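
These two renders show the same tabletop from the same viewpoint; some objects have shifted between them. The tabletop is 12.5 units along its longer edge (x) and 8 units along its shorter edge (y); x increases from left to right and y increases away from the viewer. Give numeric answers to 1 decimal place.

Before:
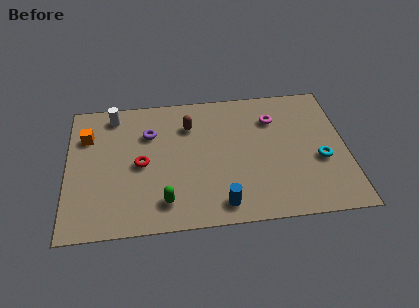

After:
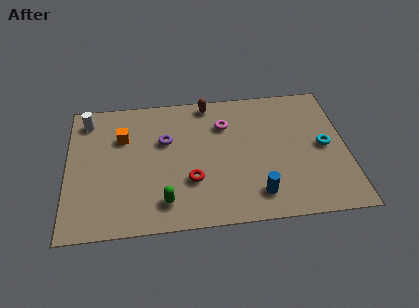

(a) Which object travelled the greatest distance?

the red torus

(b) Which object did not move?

the green capsule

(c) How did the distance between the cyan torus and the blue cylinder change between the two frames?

-1.0

The distance was about 5.0 in the first image and 4.0 in the second, so they moved 1.0 units closer together.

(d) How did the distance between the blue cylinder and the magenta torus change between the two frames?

-0.9

They were about 5.4 units apart before and 4.5 after — 0.9 units closer together.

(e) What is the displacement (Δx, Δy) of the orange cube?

(1.6, -0.2)

From the two frames, the orange cube sits at roughly (0.9, 5.7) before and (2.5, 5.5) after.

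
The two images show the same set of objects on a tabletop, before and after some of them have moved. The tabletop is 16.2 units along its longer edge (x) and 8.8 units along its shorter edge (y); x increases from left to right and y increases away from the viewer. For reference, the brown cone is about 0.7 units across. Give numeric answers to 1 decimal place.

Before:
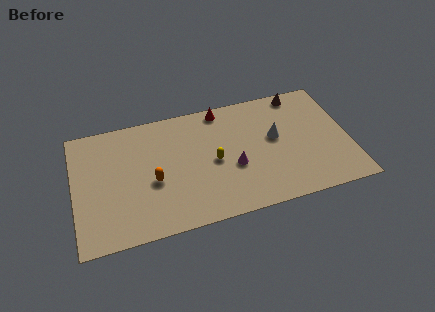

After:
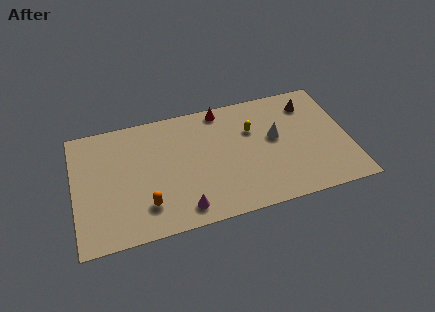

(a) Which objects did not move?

the red cone and the white cone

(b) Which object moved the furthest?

the magenta cone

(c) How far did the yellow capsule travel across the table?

2.9

From (8.2, 4.2) to (10.6, 5.9), the yellow capsule covered √(2.4² + 1.7²) ≈ 2.9 units.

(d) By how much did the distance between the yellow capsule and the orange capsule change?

+3.9

They were about 3.6 units apart before and 7.5 after — 3.9 units further apart.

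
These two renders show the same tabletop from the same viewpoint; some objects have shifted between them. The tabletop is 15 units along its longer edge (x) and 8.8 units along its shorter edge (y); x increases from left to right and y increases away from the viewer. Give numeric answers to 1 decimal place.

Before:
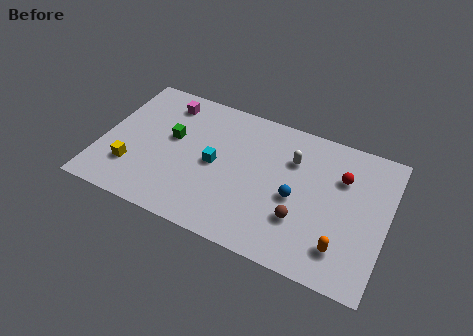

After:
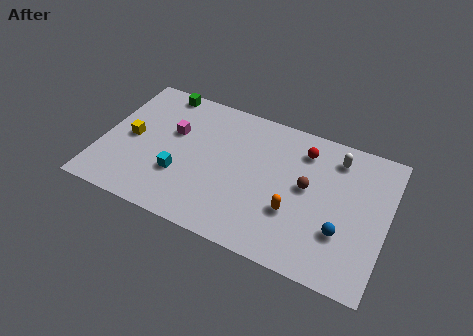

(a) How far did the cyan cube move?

2.2

The cyan cube moved from about (6.0, 4.3) to (4.3, 2.9), a distance of √(1.7² + 1.4²) ≈ 2.2.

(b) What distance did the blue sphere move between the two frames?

2.7

The blue sphere moved from about (10.3, 3.9) to (12.8, 2.8), a distance of √(2.5² + 1.1²) ≈ 2.7.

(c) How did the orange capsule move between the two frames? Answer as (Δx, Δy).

(-2.6, 1.1)

The orange capsule was at about (12.9, 1.9) and moved to about (10.3, 3.0).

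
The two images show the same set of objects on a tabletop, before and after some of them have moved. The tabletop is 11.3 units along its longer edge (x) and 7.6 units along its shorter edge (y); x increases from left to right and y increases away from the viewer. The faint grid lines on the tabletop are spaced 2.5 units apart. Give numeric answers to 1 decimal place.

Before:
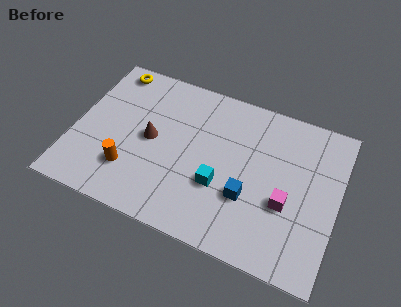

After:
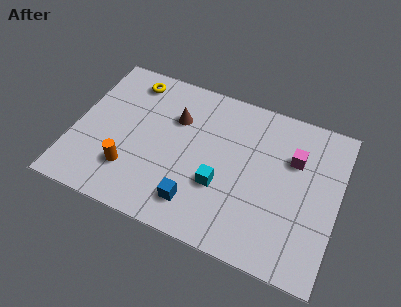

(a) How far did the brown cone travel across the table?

1.7

The brown cone was near (3.3, 3.8) before and (4.2, 5.2) after, so it travelled √(0.9² + 1.4²) ≈ 1.7 units.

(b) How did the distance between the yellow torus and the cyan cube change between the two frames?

-0.9

Before: roughly 6.6 units apart; after: 5.7. That's 0.9 units closer together.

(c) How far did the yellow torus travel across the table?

0.9

The yellow torus moved from about (1.2, 6.7) to (2.1, 6.4), a distance of √(0.9² + 0.3²) ≈ 0.9.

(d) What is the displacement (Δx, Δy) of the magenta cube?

(0.1, 2.2)

The magenta cube was at about (9.2, 2.9) and moved to about (9.3, 5.1).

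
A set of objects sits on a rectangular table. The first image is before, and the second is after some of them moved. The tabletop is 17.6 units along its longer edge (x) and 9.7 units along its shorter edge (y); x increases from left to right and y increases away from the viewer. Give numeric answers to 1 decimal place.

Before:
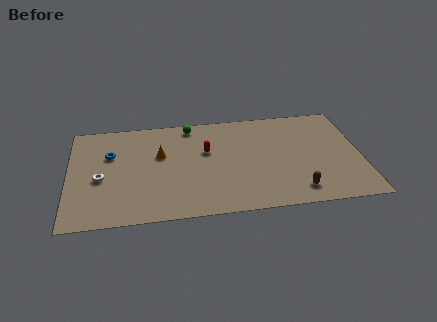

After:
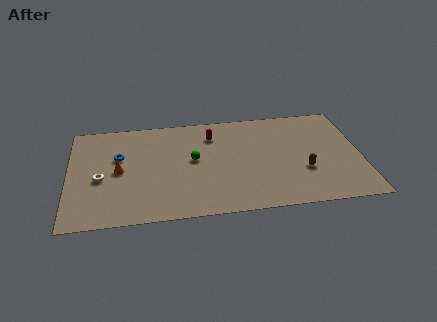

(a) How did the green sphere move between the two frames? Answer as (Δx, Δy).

(0.1, -3.3)

The green sphere started near (7.4, 8.6) and ended near (7.5, 5.3).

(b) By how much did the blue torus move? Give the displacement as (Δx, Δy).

(0.5, -0.3)

From the two frames, the blue torus sits at roughly (2.5, 6.4) before and (3.0, 6.1) after.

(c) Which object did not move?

the white torus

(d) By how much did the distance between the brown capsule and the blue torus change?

-0.7

They were about 12.1 units apart before and 11.4 after — 0.7 units closer together.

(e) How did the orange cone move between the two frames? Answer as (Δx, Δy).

(-2.5, -1.2)

From the two frames, the orange cone sits at roughly (5.5, 6.0) before and (3.0, 4.8) after.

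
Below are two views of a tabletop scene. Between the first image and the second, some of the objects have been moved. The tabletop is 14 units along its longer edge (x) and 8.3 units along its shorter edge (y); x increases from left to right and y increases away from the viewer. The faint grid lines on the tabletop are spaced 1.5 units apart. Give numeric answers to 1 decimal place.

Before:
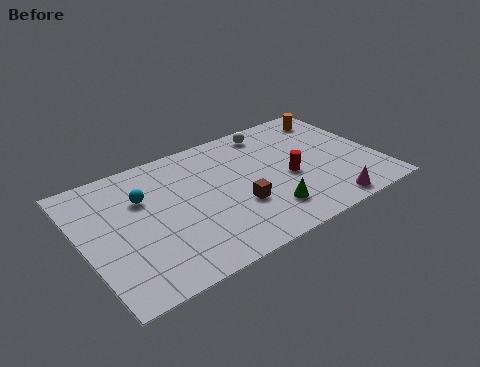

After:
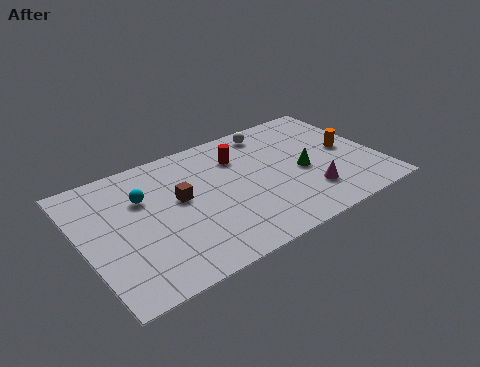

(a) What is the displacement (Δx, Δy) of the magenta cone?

(-0.6, 1.2)

The magenta cone started near (11.0, 0.9) and ended near (10.4, 2.1).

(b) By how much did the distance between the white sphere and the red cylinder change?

-1.5

Before: roughly 3.6 units apart; after: 2.1. That's 1.5 units closer together.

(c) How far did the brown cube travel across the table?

3.1

From (7.1, 2.9) to (4.6, 4.7), the brown cube covered √(2.5² + 1.8²) ≈ 3.1 units.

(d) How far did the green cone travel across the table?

2.8

From (8.3, 1.9) to (10.4, 3.7), the green cone covered √(2.1² + 1.8²) ≈ 2.8 units.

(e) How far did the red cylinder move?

3.2

The red cylinder was near (9.7, 3.6) before and (7.7, 6.1) after, so it travelled √(2.0² + 2.5²) ≈ 3.2 units.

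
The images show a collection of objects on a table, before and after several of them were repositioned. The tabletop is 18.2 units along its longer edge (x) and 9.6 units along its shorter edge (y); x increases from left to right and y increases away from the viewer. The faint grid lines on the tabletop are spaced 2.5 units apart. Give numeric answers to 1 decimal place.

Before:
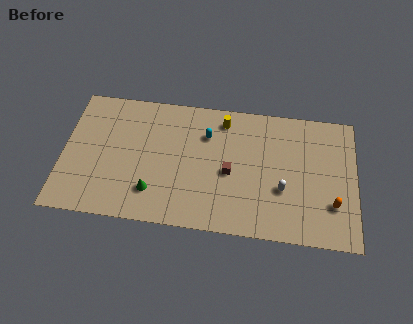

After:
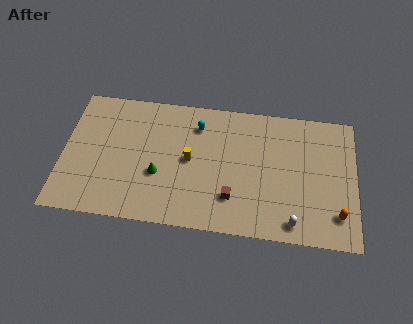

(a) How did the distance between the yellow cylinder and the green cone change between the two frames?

-4.9

The distance was about 7.2 in the first image and 2.3 in the second, so they moved 4.9 units closer together.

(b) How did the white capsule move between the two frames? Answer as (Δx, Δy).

(0.7, -2.3)

The white capsule was at about (13.7, 3.5) and moved to about (14.4, 1.2).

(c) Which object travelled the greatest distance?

the yellow cylinder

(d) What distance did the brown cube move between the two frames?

1.8

The brown cube moved from about (10.4, 4.3) to (10.6, 2.5), a distance of √(0.2² + 1.8²) ≈ 1.8.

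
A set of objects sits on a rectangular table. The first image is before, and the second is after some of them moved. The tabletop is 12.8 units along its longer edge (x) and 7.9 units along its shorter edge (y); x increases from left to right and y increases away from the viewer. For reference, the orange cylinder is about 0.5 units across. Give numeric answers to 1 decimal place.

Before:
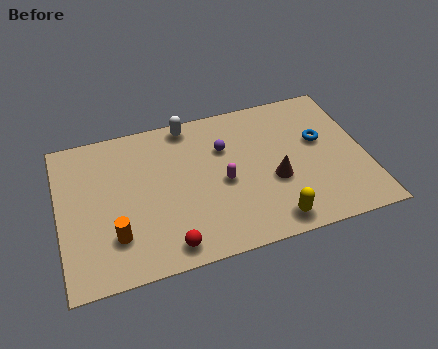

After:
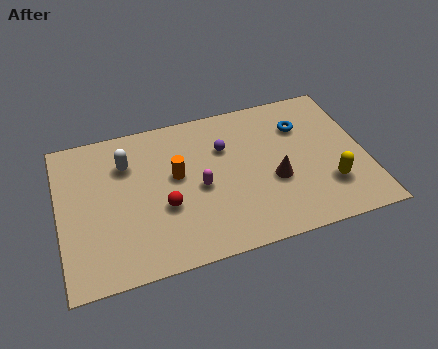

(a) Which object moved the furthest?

the orange cylinder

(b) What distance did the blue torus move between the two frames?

1.2

The blue torus was near (11.0, 4.7) before and (10.3, 5.7) after, so it travelled √(0.7² + 1.0²) ≈ 1.2 units.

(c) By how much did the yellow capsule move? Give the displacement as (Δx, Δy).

(2.5, 1.2)

From the two frames, the yellow capsule sits at roughly (8.6, 1.0) before and (11.1, 2.2) after.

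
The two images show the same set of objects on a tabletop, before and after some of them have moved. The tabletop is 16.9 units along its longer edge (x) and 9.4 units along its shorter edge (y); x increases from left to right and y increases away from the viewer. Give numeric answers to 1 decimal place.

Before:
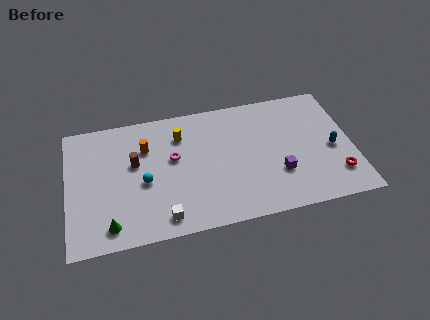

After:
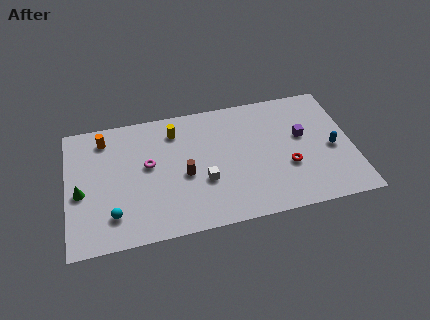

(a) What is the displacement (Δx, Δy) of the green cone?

(-1.6, 2.7)

The green cone was at about (2.4, 1.4) and moved to about (0.8, 4.1).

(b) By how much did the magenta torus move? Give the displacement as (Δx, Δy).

(-1.5, -0.2)

From the two frames, the magenta torus sits at roughly (6.3, 5.5) before and (4.8, 5.3) after.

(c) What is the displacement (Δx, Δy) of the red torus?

(-2.8, 1.2)

The red torus was at about (15.8, 2.2) and moved to about (13.0, 3.4).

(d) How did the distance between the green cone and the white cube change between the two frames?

+4.1

They were about 3.1 units apart before and 7.2 after — 4.1 units further apart.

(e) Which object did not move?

the blue capsule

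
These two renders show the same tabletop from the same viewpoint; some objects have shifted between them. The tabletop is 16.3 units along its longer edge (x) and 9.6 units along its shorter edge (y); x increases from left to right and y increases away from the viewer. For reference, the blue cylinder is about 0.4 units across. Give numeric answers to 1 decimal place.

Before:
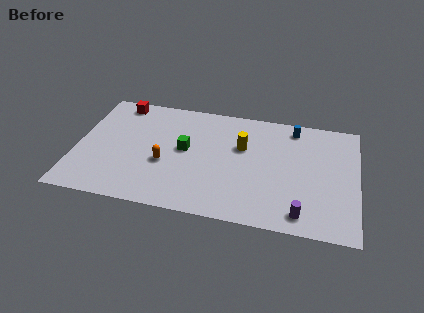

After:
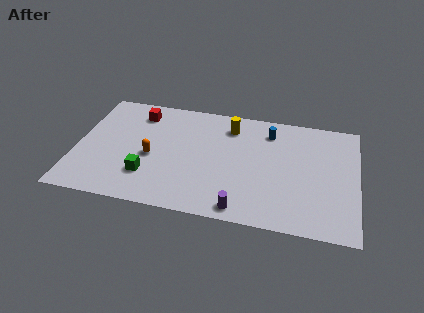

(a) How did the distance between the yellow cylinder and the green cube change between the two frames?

+3.4

They were about 3.4 units apart before and 6.8 after — 3.4 units further apart.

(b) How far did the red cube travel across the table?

1.4

From (2.2, 8.5) to (3.4, 7.8), the red cube covered √(1.2² + 0.7²) ≈ 1.4 units.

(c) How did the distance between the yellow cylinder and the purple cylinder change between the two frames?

+0.8

The distance was about 6.0 in the first image and 6.8 in the second, so they moved 0.8 units further apart.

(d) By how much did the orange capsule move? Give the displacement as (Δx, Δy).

(-0.8, 0.4)

From the two frames, the orange capsule sits at roughly (5.2, 3.8) before and (4.4, 4.2) after.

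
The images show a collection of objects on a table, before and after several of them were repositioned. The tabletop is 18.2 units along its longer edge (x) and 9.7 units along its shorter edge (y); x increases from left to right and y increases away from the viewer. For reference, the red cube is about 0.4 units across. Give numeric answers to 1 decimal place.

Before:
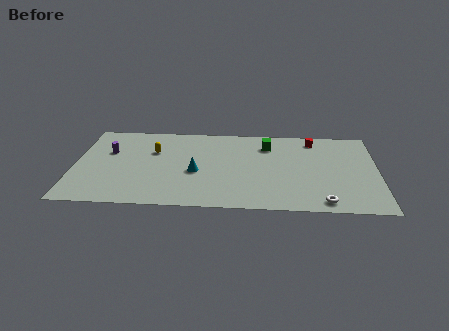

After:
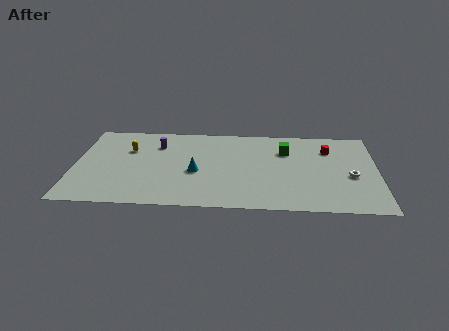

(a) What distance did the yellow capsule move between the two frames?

1.5

The yellow capsule moved from about (4.7, 6.4) to (3.2, 6.5), a distance of √(1.5² + 0.1²) ≈ 1.5.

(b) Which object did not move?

the cyan cone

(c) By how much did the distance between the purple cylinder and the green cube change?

-1.9

Before: roughly 9.7 units apart; after: 7.8. That's 1.9 units closer together.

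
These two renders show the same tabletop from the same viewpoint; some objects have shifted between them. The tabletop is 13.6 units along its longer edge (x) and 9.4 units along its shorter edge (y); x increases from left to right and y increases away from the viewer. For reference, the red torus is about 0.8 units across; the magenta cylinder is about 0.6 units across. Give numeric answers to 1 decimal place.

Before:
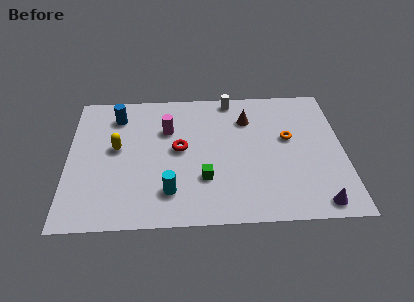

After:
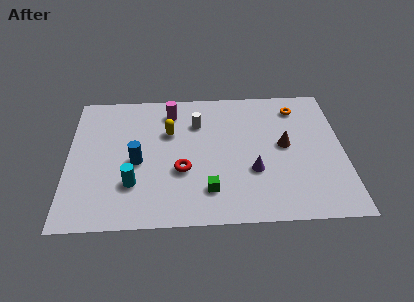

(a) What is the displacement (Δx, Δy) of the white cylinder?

(-1.7, -1.7)

The white cylinder started near (8.1, 8.5) and ended near (6.4, 6.8).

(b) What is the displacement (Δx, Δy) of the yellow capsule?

(2.6, 1.0)

The yellow capsule was at about (2.4, 5.2) and moved to about (5.0, 6.2).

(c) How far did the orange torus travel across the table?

2.3

From (10.9, 5.5) to (11.4, 7.7), the orange torus covered √(0.5² + 2.2²) ≈ 2.3 units.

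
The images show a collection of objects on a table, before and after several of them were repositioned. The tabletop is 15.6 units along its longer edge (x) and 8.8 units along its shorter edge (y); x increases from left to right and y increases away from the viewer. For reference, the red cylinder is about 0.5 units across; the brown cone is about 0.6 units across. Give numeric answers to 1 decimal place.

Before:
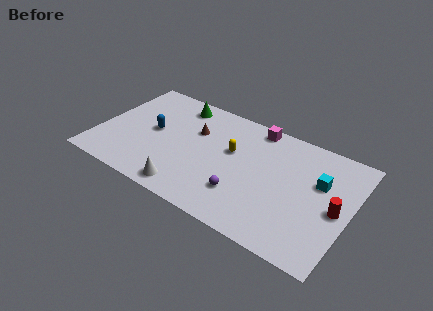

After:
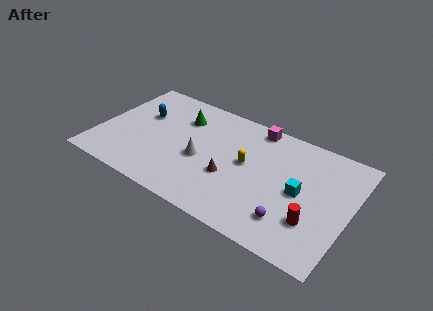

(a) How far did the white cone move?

2.7

The white cone moved from about (6.1, 1.1) to (6.5, 3.8), a distance of √(0.4² + 2.7²) ≈ 2.7.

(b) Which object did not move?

the magenta cube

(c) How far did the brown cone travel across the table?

3.6

The brown cone moved from about (5.8, 5.8) to (8.4, 3.3), a distance of √(2.6² + 2.5²) ≈ 3.6.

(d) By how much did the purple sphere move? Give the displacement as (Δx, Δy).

(3.0, -0.4)

From the two frames, the purple sphere sits at roughly (9.3, 2.4) before and (12.3, 2.0) after.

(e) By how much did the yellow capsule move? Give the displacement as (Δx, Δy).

(1.0, -0.5)

The yellow capsule started near (8.2, 5.3) and ended near (9.2, 4.8).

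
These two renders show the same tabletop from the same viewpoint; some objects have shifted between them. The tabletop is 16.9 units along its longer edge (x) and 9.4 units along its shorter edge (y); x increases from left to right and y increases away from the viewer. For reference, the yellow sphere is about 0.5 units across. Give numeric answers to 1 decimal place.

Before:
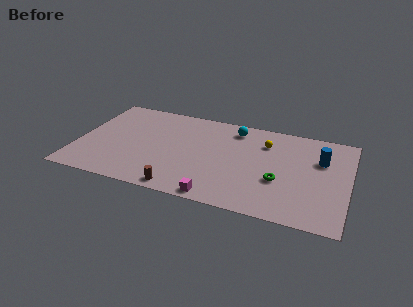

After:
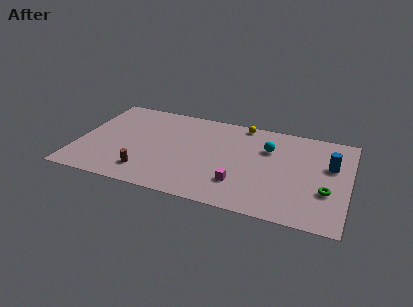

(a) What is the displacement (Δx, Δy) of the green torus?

(2.9, -0.2)

From the two frames, the green torus sits at roughly (12.7, 3.5) before and (15.6, 3.3) after.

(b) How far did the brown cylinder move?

2.5

From (6.8, 0.9) to (4.5, 1.9), the brown cylinder covered √(2.3² + 1.0²) ≈ 2.5 units.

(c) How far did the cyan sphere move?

2.6

The cyan sphere moved from about (9.6, 7.9) to (11.8, 6.5), a distance of √(2.2² + 1.4²) ≈ 2.6.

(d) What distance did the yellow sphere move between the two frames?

2.3

From (11.6, 7.0) to (10.0, 8.6), the yellow sphere covered √(1.6² + 1.6²) ≈ 2.3 units.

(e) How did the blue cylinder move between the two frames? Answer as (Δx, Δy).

(0.6, -0.4)

From the two frames, the blue cylinder sits at roughly (15.1, 6.3) before and (15.7, 5.9) after.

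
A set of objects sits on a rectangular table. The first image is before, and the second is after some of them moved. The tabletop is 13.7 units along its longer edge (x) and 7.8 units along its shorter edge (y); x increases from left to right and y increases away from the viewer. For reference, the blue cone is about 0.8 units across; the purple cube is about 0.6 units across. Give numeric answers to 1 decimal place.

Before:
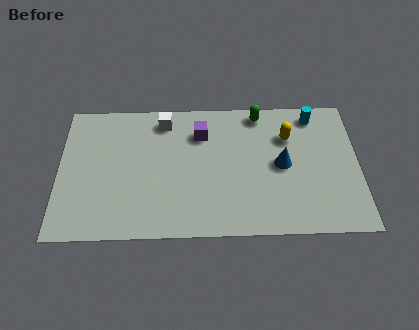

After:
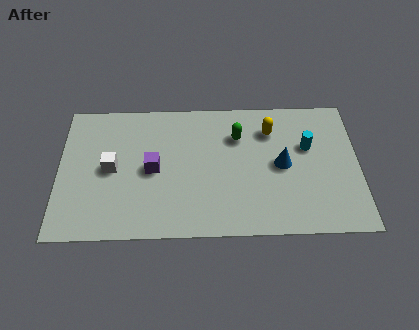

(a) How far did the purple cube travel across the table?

3.0

From (6.5, 5.8) to (4.3, 3.8), the purple cube covered √(2.2² + 2.0²) ≈ 3.0 units.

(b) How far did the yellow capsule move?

0.9

The yellow capsule moved from about (10.5, 5.5) to (9.7, 5.9), a distance of √(0.8² + 0.4²) ≈ 0.9.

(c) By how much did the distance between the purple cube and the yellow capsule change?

+1.8

Before: roughly 4.0 units apart; after: 5.8. That's 1.8 units further apart.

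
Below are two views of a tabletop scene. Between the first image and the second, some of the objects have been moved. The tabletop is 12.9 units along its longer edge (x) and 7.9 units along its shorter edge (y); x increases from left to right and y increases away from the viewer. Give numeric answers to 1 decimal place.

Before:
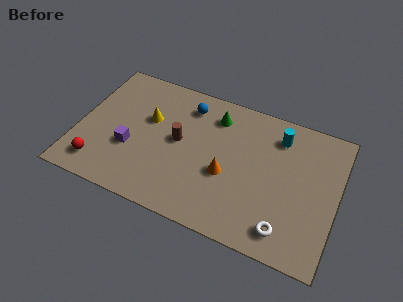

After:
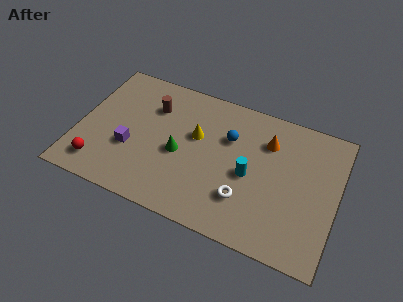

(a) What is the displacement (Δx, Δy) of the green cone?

(-1.5, -2.8)

From the two frames, the green cone sits at roughly (6.6, 6.3) before and (5.1, 3.5) after.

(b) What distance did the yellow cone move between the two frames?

2.4

From (3.4, 4.9) to (5.8, 4.8), the yellow cone covered √(2.4² + 0.1²) ≈ 2.4 units.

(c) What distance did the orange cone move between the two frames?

3.2

The orange cone moved from about (7.5, 3.2) to (9.3, 5.8), a distance of √(1.8² + 2.6²) ≈ 3.2.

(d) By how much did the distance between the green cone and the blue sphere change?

+1.5

They were about 1.4 units apart before and 2.9 after — 1.5 units further apart.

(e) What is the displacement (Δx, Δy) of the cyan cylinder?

(-1.2, -2.7)

From the two frames, the cyan cylinder sits at roughly (9.8, 6.3) before and (8.6, 3.6) after.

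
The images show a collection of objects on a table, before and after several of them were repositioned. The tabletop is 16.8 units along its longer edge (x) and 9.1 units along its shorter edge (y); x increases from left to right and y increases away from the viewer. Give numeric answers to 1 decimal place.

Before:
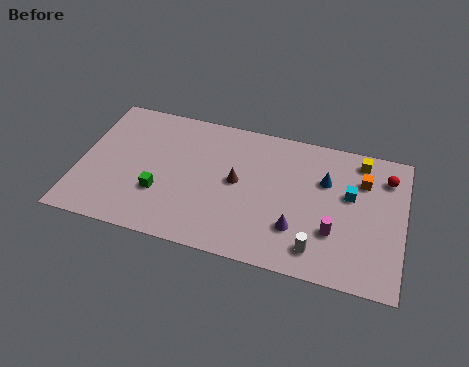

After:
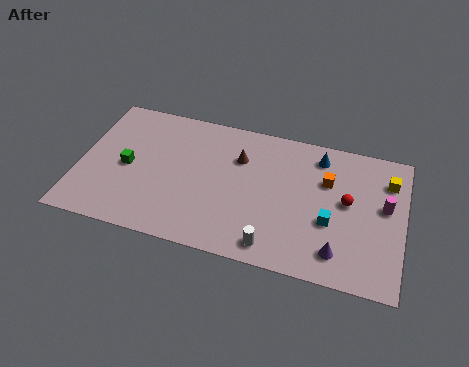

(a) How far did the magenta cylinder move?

3.4

The magenta cylinder was near (13.3, 2.9) before and (15.8, 5.2) after, so it travelled √(2.5² + 2.3²) ≈ 3.4 units.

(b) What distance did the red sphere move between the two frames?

2.8

From (15.8, 7.1) to (13.9, 5.0), the red sphere covered √(1.9² + 2.1²) ≈ 2.8 units.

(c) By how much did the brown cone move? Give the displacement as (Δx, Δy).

(0.0, 1.6)

The brown cone was at about (8.2, 4.8) and moved to about (8.2, 6.4).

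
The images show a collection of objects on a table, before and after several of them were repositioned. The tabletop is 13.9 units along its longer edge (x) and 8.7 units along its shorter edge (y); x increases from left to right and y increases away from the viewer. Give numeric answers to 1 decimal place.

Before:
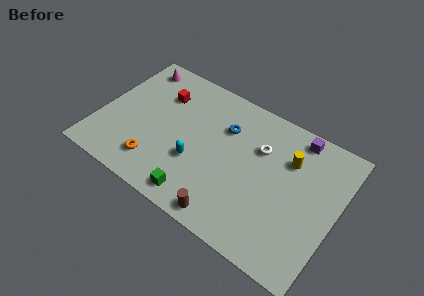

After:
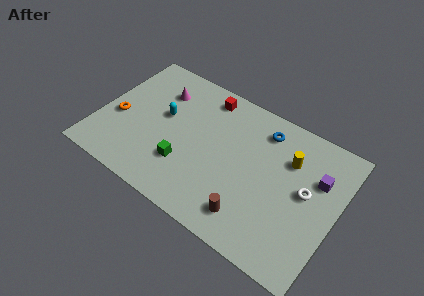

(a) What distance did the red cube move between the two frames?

2.8

The red cube was near (3.2, 6.3) before and (5.7, 7.5) after, so it travelled √(2.5² + 1.2²) ≈ 2.8 units.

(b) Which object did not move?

the yellow cylinder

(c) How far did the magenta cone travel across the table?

2.0

The magenta cone moved from about (1.4, 7.5) to (3.1, 6.5), a distance of √(1.7² + 1.0²) ≈ 2.0.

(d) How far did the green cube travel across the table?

1.9

From (6.4, 1.1) to (5.3, 2.6), the green cube covered √(1.1² + 1.5²) ≈ 1.9 units.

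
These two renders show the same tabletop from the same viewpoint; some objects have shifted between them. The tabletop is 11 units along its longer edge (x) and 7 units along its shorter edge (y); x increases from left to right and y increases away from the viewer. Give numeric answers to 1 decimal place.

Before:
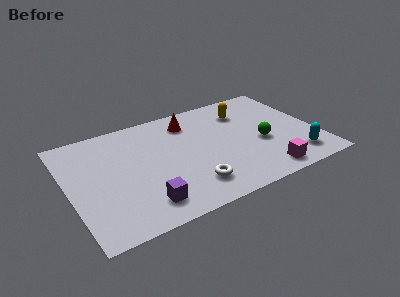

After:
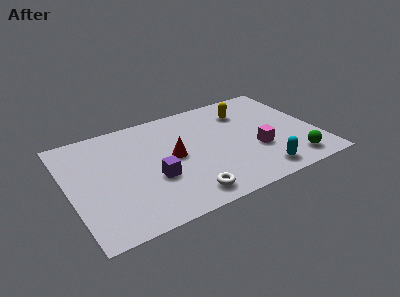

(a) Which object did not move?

the yellow capsule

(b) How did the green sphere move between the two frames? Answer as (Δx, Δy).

(1.1, -1.8)

The green sphere was at about (8.5, 2.9) and moved to about (9.6, 1.1).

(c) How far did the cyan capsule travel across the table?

1.7

From (9.8, 1.3) to (8.1, 1.0), the cyan capsule covered √(1.7² + 0.3²) ≈ 1.7 units.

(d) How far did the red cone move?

2.2

The red cone was near (5.6, 5.6) before and (4.6, 3.6) after, so it travelled √(1.0² + 2.0²) ≈ 2.2 units.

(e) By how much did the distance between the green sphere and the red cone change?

+1.6

They were about 4.0 units apart before and 5.6 after — 1.6 units further apart.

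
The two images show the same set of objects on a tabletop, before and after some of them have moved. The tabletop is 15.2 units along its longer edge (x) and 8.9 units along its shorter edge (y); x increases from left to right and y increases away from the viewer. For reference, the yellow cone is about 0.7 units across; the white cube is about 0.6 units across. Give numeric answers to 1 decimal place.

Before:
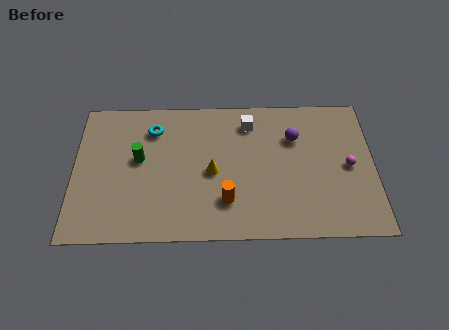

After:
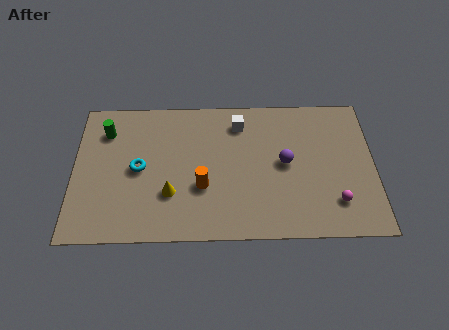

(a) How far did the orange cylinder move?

1.5

From (7.7, 2.3) to (6.5, 3.2), the orange cylinder covered √(1.2² + 0.9²) ≈ 1.5 units.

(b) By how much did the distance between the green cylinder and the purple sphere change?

+1.4

The distance was about 8.0 in the first image and 9.4 in the second, so they moved 1.4 units further apart.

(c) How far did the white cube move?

0.5

From (8.9, 7.2) to (8.4, 7.2), the white cube covered √(0.5² + 0.0²) ≈ 0.5 units.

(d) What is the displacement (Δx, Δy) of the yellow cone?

(-2.1, -1.3)

The yellow cone started near (7.0, 4.1) and ended near (4.9, 2.8).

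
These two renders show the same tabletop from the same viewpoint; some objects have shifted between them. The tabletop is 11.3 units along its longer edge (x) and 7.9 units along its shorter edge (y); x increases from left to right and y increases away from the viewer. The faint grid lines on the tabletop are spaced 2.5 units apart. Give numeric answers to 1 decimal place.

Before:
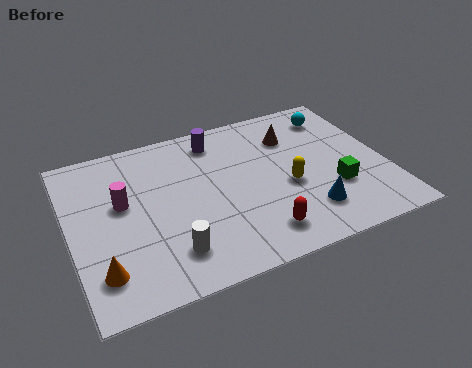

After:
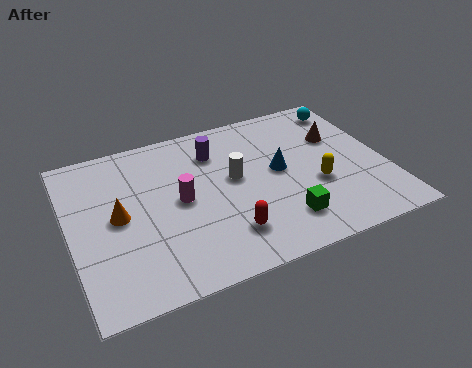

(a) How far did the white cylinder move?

3.7

The white cylinder moved from about (3.3, 1.7) to (5.9, 4.4), a distance of √(2.6² + 2.7²) ≈ 3.7.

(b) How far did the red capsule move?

1.2

The red capsule was near (6.4, 1.4) before and (5.3, 1.8) after, so it travelled √(1.1² + 0.4²) ≈ 1.2 units.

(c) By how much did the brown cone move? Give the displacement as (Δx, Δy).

(1.6, -0.6)

From the two frames, the brown cone sits at roughly (8.2, 5.8) before and (9.8, 5.2) after.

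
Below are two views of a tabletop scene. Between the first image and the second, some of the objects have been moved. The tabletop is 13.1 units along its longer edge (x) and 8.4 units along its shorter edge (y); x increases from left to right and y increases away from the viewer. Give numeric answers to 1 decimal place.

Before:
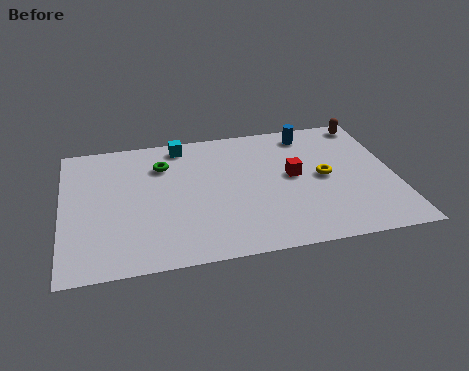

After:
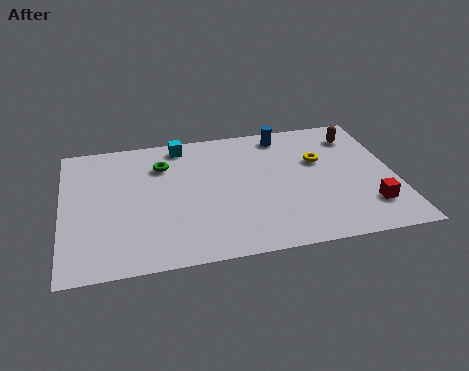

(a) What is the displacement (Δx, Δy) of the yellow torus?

(-0.1, 1.1)

From the two frames, the yellow torus sits at roughly (10.3, 4.2) before and (10.2, 5.3) after.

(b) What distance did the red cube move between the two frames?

3.8

The red cube was near (9.1, 4.5) before and (11.9, 2.0) after, so it travelled √(2.8² + 2.5²) ≈ 3.8 units.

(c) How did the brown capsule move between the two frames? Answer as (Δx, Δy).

(-0.5, -0.8)

From the two frames, the brown capsule sits at roughly (12.3, 7.5) before and (11.8, 6.7) after.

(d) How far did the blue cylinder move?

1.0

The blue cylinder was near (9.9, 7.2) before and (8.9, 7.3) after, so it travelled √(1.0² + 0.1²) ≈ 1.0 units.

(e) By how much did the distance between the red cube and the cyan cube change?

+3.7

They were about 5.2 units apart before and 8.9 after — 3.7 units further apart.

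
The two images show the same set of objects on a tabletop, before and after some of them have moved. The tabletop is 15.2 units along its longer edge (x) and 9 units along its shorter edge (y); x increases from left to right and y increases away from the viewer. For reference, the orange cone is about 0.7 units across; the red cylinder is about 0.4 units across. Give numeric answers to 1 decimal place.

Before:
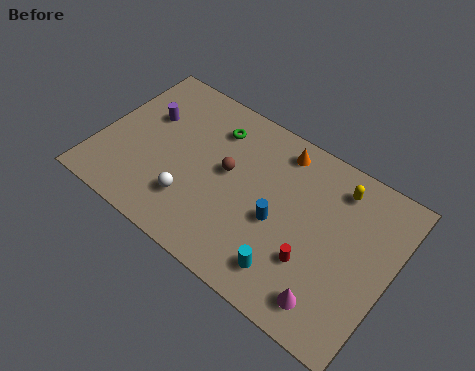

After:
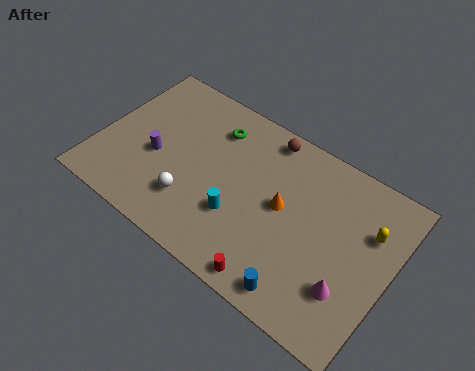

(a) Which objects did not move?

the green torus and the white sphere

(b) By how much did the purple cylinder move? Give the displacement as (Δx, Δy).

(0.9, -2.0)

From the two frames, the purple cylinder sits at roughly (2.1, 5.8) before and (3.0, 3.8) after.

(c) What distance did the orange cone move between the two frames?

3.0

The orange cone moved from about (8.9, 7.7) to (9.6, 4.8), a distance of √(0.7² + 2.9²) ≈ 3.0.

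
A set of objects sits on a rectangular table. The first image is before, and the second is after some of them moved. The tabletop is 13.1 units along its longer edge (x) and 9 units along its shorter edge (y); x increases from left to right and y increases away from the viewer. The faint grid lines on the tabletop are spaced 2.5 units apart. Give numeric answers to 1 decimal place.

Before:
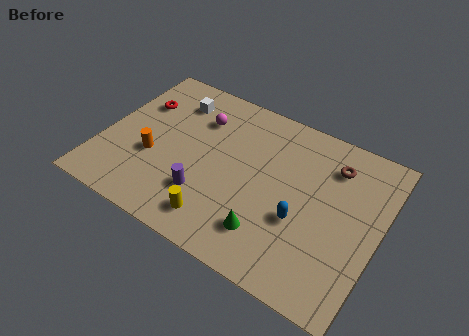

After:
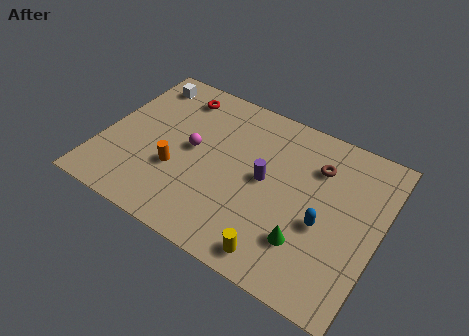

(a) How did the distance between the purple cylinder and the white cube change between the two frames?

+1.9

The distance was about 5.1 in the first image and 7.0 in the second, so they moved 1.9 units further apart.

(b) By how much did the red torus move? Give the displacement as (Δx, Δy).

(1.7, 1.3)

The red torus started near (1.3, 6.2) and ended near (3.0, 7.5).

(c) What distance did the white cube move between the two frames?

1.7

From (2.9, 7.1) to (1.3, 7.6), the white cube covered √(1.6² + 0.5²) ≈ 1.7 units.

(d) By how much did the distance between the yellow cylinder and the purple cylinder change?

+2.5

The distance was about 1.3 in the first image and 3.8 in the second, so they moved 2.5 units further apart.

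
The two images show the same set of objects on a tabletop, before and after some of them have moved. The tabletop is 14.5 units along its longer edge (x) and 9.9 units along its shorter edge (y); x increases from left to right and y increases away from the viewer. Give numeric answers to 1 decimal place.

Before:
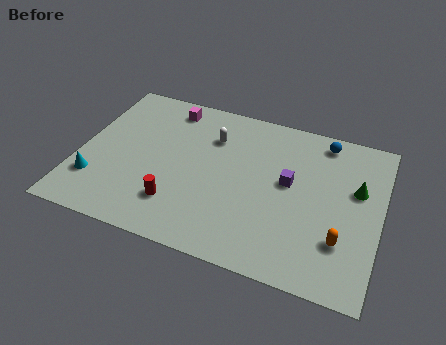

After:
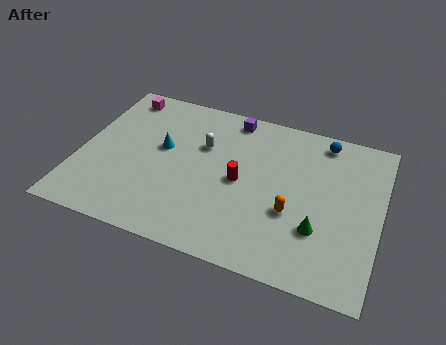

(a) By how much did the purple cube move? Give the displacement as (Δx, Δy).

(-3.1, 3.3)

The purple cube started near (10.1, 5.5) and ended near (7.0, 8.8).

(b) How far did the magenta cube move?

2.4

The magenta cube was near (3.9, 8.5) before and (1.5, 8.6) after, so it travelled √(2.4² + 0.1²) ≈ 2.4 units.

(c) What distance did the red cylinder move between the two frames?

3.7

The red cylinder moved from about (5.0, 2.4) to (7.8, 4.8), a distance of √(2.8² + 2.4²) ≈ 3.7.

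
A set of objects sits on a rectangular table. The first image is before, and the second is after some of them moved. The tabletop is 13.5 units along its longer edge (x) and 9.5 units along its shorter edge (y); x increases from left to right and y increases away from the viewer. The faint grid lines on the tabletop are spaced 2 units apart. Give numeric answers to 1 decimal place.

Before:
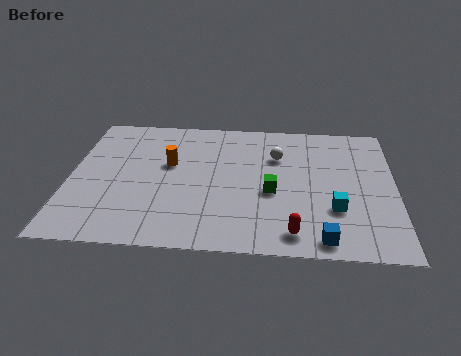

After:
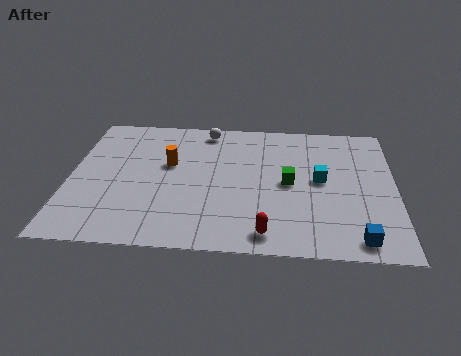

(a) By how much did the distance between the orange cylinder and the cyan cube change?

-1.1

Before: roughly 7.4 units apart; after: 6.3. That's 1.1 units closer together.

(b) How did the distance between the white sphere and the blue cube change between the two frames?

+3.7

The distance was about 5.9 in the first image and 9.6 in the second, so they moved 3.7 units further apart.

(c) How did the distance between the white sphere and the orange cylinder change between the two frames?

-1.5

They were about 4.6 units apart before and 3.1 after — 1.5 units closer together.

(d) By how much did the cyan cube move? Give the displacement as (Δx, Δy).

(-0.6, 2.0)

From the two frames, the cyan cube sits at roughly (11.0, 3.0) before and (10.4, 5.0) after.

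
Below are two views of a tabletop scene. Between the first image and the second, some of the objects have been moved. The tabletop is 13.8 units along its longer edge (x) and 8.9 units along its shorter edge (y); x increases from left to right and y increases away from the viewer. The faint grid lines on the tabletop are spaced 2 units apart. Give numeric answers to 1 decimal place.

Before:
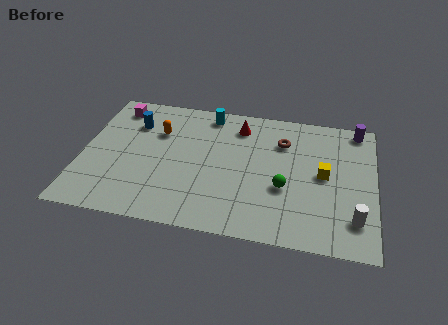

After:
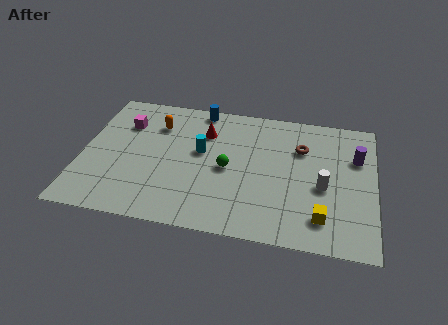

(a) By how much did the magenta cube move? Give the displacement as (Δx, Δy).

(0.5, -1.1)

The magenta cube started near (1.4, 7.5) and ended near (1.9, 6.4).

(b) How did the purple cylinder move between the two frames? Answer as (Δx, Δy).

(0.0, -2.0)

From the two frames, the purple cylinder sits at roughly (12.9, 8.0) before and (12.9, 6.0) after.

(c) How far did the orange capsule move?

0.5

The orange capsule was near (3.5, 6.1) before and (3.4, 6.6) after, so it travelled √(0.1² + 0.5²) ≈ 0.5 units.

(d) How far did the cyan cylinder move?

2.7

From (5.8, 7.8) to (5.6, 5.1), the cyan cylinder covered √(0.2² + 2.7²) ≈ 2.7 units.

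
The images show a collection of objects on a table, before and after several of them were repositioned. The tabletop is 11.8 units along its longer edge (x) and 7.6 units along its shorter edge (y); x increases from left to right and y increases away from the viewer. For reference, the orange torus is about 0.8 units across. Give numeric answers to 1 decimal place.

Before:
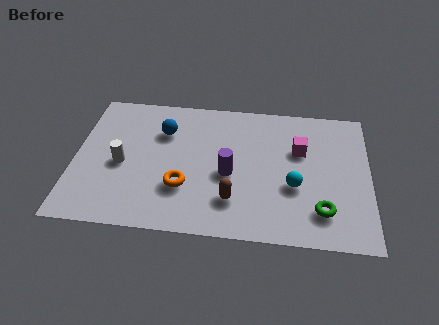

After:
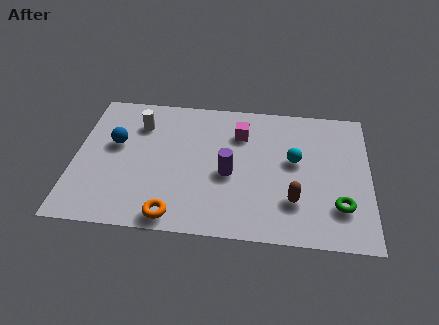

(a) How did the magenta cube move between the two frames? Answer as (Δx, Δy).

(-2.4, 0.7)

The magenta cube started near (9.0, 4.9) and ended near (6.6, 5.6).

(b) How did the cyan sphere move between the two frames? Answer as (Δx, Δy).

(0.0, 1.4)

The cyan sphere was at about (8.8, 2.9) and moved to about (8.8, 4.3).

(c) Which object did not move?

the purple cylinder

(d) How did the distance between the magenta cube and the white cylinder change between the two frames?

-3.2

Before: roughly 7.3 units apart; after: 4.1. That's 3.2 units closer together.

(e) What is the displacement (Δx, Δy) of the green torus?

(0.7, 0.3)

The green torus started near (9.9, 1.7) and ended near (10.6, 2.0).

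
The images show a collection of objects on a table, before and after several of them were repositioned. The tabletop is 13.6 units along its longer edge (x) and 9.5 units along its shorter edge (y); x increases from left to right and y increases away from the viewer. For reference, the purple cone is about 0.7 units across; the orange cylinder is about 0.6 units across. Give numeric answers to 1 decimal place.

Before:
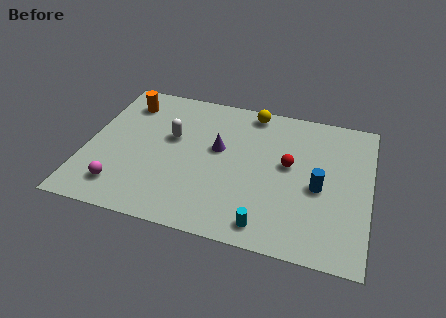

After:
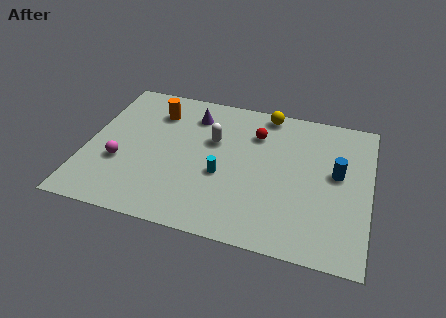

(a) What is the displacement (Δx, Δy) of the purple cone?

(-1.4, 2.0)

The purple cone was at about (6.3, 5.5) and moved to about (4.9, 7.5).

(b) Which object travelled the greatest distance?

the cyan cylinder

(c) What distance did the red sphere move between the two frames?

2.4

From (9.7, 5.3) to (8.0, 7.0), the red sphere covered √(1.7² + 1.7²) ≈ 2.4 units.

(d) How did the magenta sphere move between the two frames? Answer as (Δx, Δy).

(-0.2, 1.6)

The magenta sphere started near (1.9, 1.8) and ended near (1.7, 3.4).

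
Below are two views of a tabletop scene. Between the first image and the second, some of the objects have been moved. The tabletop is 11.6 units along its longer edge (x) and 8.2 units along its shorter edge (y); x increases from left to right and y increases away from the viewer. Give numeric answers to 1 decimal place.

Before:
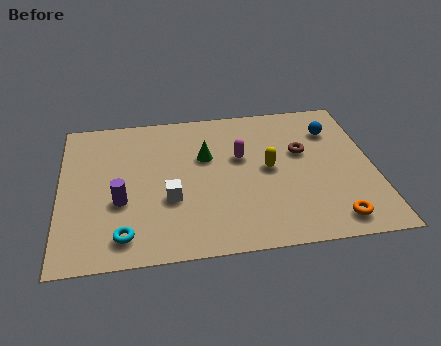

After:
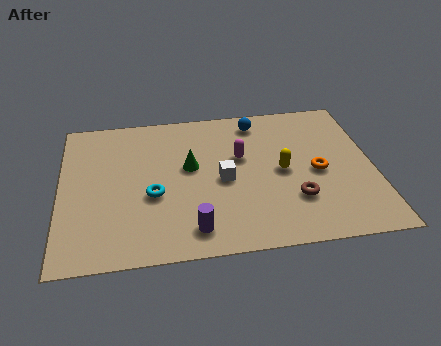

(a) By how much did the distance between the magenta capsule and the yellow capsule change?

+0.5

The distance was about 1.3 in the first image and 1.8 in the second, so they moved 0.5 units further apart.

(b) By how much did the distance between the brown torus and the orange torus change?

-2.3

The distance was about 4.0 in the first image and 1.7 in the second, so they moved 2.3 units closer together.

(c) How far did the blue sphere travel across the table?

2.9

The blue sphere moved from about (10.2, 6.1) to (7.4, 7.0), a distance of √(2.8² + 0.9²) ≈ 2.9.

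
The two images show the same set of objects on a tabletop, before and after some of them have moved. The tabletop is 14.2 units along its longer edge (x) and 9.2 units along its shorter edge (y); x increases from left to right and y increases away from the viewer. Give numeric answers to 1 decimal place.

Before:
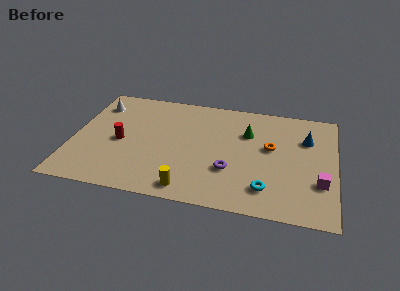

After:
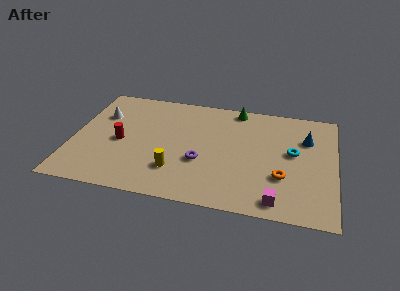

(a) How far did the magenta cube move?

2.8

The magenta cube was near (13.4, 2.9) before and (11.2, 1.1) after, so it travelled √(2.2² + 1.8²) ≈ 2.8 units.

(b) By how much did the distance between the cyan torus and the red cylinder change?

+1.0

Before: roughly 8.3 units apart; after: 9.3. That's 1.0 units further apart.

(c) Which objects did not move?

the blue cone and the red cylinder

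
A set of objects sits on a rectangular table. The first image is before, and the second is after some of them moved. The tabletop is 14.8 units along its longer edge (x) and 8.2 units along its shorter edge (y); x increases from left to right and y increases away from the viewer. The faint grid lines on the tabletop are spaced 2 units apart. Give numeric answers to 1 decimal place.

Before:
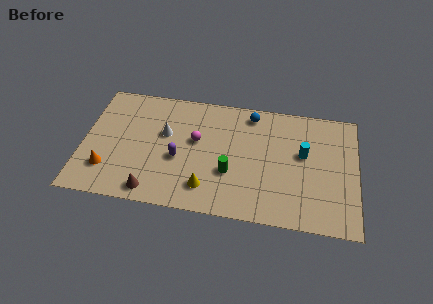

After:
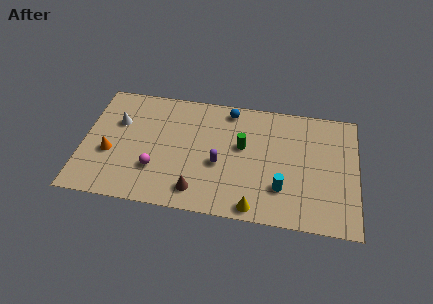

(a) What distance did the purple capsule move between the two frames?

2.2

The purple capsule moved from about (5.2, 3.4) to (7.4, 3.4), a distance of √(2.2² + 0.0²) ≈ 2.2.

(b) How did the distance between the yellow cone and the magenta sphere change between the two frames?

+2.5

They were about 3.2 units apart before and 5.7 after — 2.5 units further apart.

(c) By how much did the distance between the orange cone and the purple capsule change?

+1.9

The distance was about 4.0 in the first image and 5.9 in the second, so they moved 1.9 units further apart.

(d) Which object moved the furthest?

the magenta sphere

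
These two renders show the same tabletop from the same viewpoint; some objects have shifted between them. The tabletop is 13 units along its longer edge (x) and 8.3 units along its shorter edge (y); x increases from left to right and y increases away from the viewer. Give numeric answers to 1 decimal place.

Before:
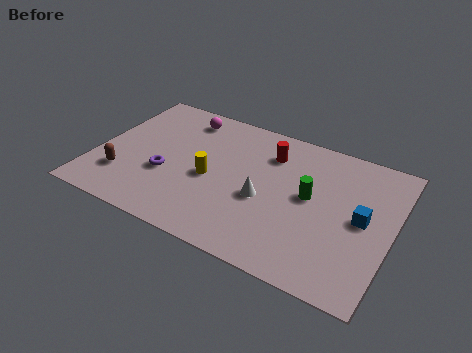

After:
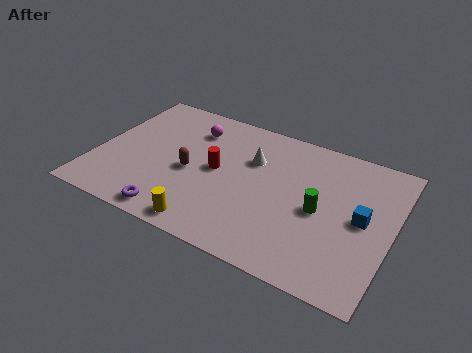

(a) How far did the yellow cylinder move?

2.8

The yellow cylinder was near (5.1, 3.7) before and (5.4, 0.9) after, so it travelled √(0.3² + 2.8²) ≈ 2.8 units.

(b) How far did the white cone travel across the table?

2.2

The white cone moved from about (7.5, 3.5) to (6.7, 5.6), a distance of √(0.8² + 2.1²) ≈ 2.2.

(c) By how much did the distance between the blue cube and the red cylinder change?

+1.6

They were about 4.8 units apart before and 6.4 after — 1.6 units further apart.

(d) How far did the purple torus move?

2.3

The purple torus was near (3.2, 3.1) before and (3.9, 0.9) after, so it travelled √(0.7² + 2.2²) ≈ 2.3 units.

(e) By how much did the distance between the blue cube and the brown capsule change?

-3.0

The distance was about 10.5 in the first image and 7.5 in the second, so they moved 3.0 units closer together.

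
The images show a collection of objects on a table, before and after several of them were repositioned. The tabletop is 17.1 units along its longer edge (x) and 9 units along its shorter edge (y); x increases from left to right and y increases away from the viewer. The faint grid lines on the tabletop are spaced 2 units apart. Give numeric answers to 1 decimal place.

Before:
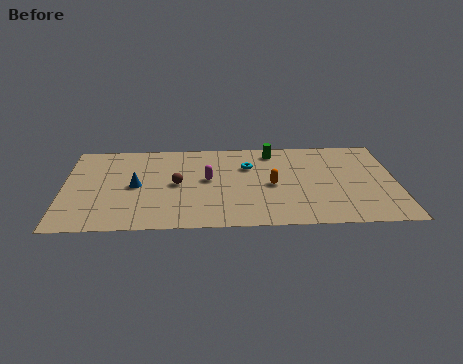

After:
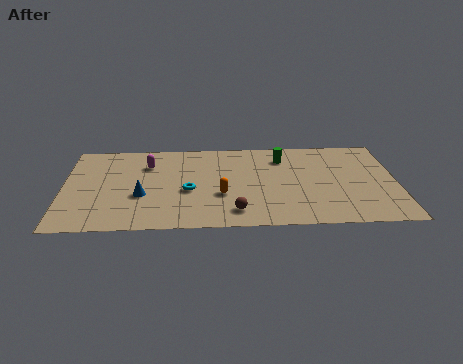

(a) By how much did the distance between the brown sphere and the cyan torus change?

-0.8

Before: roughly 4.1 units apart; after: 3.3. That's 0.8 units closer together.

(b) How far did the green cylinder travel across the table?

0.9

From (10.8, 7.7) to (11.3, 7.0), the green cylinder covered √(0.5² + 0.7²) ≈ 0.9 units.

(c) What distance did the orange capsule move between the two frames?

2.8

From (10.7, 4.2) to (8.1, 3.3), the orange capsule covered √(2.6² + 0.9²) ≈ 2.8 units.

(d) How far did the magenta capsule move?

3.5

The magenta capsule moved from about (7.4, 4.9) to (4.3, 6.6), a distance of √(3.1² + 1.7²) ≈ 3.5.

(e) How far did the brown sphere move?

4.2

The brown sphere was near (5.8, 4.5) before and (8.8, 1.6) after, so it travelled √(3.0² + 2.9²) ≈ 4.2 units.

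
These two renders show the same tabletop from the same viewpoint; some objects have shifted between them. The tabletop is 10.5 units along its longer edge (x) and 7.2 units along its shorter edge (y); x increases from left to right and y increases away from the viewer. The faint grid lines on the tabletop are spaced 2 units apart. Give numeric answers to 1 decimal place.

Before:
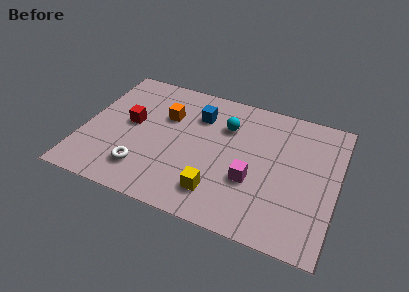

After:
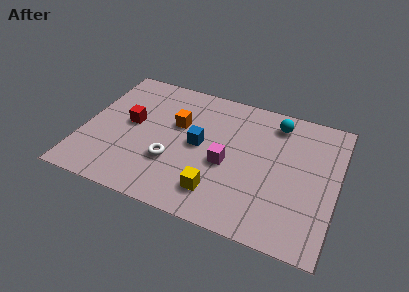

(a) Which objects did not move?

the red cube and the yellow cube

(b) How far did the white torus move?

1.4

The white torus moved from about (2.7, 1.6) to (3.8, 2.4), a distance of √(1.1² + 0.8²) ≈ 1.4.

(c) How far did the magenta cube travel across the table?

1.2

From (7.1, 2.6) to (6.0, 3.1), the magenta cube covered √(1.1² + 0.5²) ≈ 1.2 units.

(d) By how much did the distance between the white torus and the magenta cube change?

-2.2

Before: roughly 4.5 units apart; after: 2.3. That's 2.2 units closer together.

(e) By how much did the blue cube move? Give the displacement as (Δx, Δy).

(0.2, -1.6)

The blue cube was at about (4.6, 5.3) and moved to about (4.8, 3.7).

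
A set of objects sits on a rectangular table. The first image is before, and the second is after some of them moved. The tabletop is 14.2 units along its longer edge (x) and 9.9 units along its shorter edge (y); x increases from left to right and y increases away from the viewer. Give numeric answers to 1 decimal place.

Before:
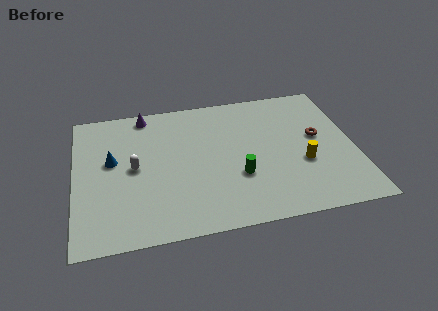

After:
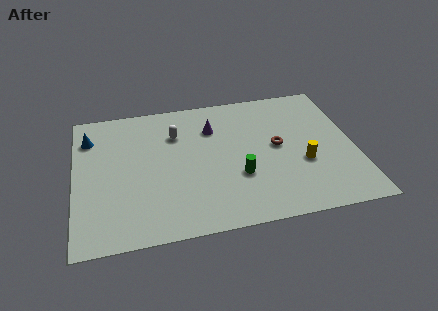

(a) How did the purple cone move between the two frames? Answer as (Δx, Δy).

(3.4, -1.7)

From the two frames, the purple cone sits at roughly (3.7, 8.9) before and (7.1, 7.2) after.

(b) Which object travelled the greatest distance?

the purple cone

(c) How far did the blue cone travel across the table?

2.2

From (1.9, 5.7) to (0.8, 7.6), the blue cone covered √(1.1² + 1.9²) ≈ 2.2 units.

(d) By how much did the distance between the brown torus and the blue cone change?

-0.7

Before: roughly 10.5 units apart; after: 9.8. That's 0.7 units closer together.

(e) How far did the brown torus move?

2.1

The brown torus moved from about (12.4, 5.5) to (10.3, 5.2), a distance of √(2.1² + 0.3²) ≈ 2.1.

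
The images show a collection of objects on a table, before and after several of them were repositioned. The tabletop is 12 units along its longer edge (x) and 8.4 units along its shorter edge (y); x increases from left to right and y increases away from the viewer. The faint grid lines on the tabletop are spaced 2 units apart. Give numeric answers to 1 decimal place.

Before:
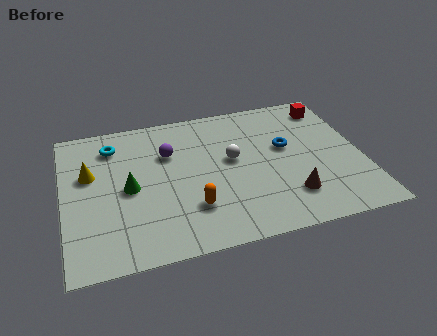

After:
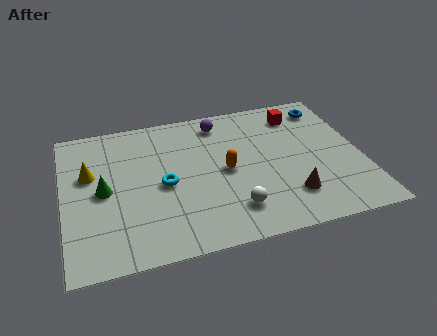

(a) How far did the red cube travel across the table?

1.3

The red cube moved from about (11.0, 7.0) to (9.7, 6.8), a distance of √(1.3² + 0.2²) ≈ 1.3.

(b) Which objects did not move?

the brown cone and the yellow cone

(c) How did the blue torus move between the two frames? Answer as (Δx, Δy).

(1.9, 2.1)

The blue torus started near (9.0, 4.9) and ended near (10.9, 7.0).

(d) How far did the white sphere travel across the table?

2.9

The white sphere was near (6.8, 4.7) before and (6.6, 1.8) after, so it travelled √(0.2² + 2.9²) ≈ 2.9 units.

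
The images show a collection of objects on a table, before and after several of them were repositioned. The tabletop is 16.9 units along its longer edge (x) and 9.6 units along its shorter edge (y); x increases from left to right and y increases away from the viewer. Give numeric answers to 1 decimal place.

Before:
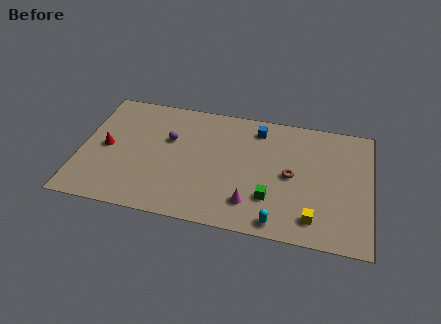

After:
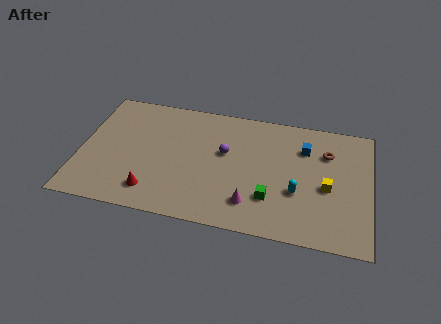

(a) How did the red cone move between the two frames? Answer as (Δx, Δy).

(2.9, -2.9)

The red cone was at about (1.5, 4.7) and moved to about (4.4, 1.8).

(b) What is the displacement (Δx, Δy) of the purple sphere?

(3.3, -0.4)

The purple sphere was at about (5.1, 6.1) and moved to about (8.4, 5.7).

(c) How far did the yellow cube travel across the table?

2.6

The yellow cube was near (13.7, 1.7) before and (14.4, 4.2) after, so it travelled √(0.7² + 2.5²) ≈ 2.6 units.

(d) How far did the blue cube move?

3.0

The blue cube was near (10.2, 8.0) before and (13.0, 7.0) after, so it travelled √(2.8² + 1.0²) ≈ 3.0 units.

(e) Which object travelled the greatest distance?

the red cone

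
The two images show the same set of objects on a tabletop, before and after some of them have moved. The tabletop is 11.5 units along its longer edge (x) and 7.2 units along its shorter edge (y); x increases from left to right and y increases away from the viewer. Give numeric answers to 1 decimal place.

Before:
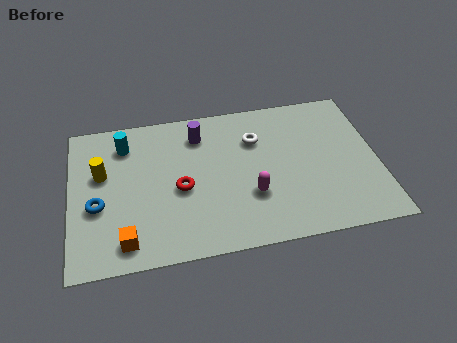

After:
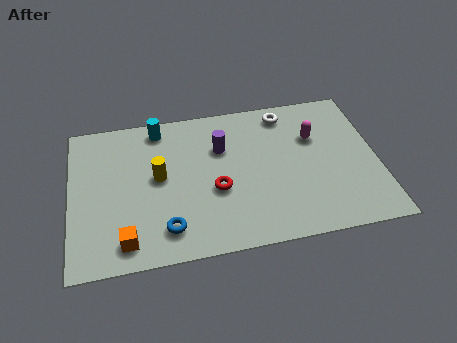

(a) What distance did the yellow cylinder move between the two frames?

2.2

From (1.2, 4.4) to (3.3, 3.9), the yellow cylinder covered √(2.1² + 0.5²) ≈ 2.2 units.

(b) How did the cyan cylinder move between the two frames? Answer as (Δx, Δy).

(1.3, 0.6)

From the two frames, the cyan cylinder sits at roughly (2.1, 5.7) before and (3.4, 6.3) after.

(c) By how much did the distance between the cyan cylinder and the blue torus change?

+1.9

The distance was about 3.0 in the first image and 4.9 in the second, so they moved 1.9 units further apart.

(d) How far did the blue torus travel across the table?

2.9

The blue torus was near (1.0, 2.9) before and (3.5, 1.4) after, so it travelled √(2.5² + 1.5²) ≈ 2.9 units.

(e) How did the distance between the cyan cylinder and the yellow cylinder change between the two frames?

+0.8

The distance was about 1.6 in the first image and 2.4 in the second, so they moved 0.8 units further apart.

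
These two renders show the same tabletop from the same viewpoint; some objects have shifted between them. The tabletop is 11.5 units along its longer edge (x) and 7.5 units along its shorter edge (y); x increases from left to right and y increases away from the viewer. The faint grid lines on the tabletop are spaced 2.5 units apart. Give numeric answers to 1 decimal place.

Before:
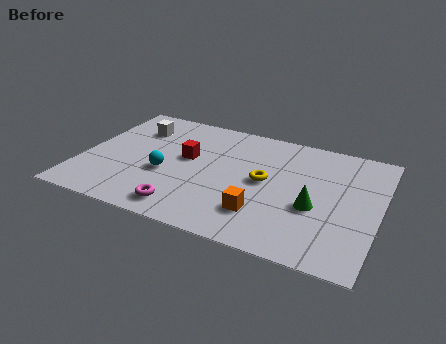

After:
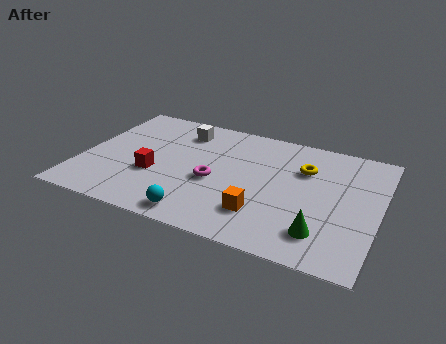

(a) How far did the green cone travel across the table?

1.5

The green cone was near (9.1, 3.0) before and (9.5, 1.6) after, so it travelled √(0.4² + 1.4²) ≈ 1.5 units.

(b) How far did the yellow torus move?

1.9

The yellow torus moved from about (7.1, 3.9) to (8.5, 5.2), a distance of √(1.4² + 1.3²) ≈ 1.9.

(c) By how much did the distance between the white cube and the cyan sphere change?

+2.3

The distance was about 3.0 in the first image and 5.3 in the second, so they moved 2.3 units further apart.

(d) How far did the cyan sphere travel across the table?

2.6

The cyan sphere moved from about (3.3, 3.0) to (4.9, 0.9), a distance of √(1.6² + 2.1²) ≈ 2.6.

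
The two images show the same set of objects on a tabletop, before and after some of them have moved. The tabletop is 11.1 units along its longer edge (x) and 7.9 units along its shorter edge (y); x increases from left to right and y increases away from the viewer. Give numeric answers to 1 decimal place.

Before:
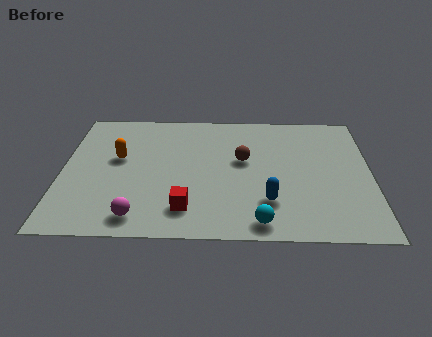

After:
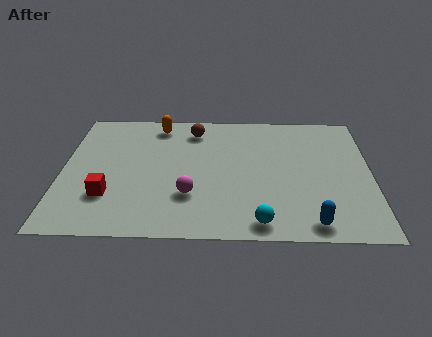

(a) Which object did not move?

the cyan sphere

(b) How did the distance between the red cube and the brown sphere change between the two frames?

+1.6

Before: roughly 3.6 units apart; after: 5.2. That's 1.6 units further apart.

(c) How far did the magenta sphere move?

2.2

The magenta sphere moved from about (2.8, 1.1) to (4.6, 2.4), a distance of √(1.8² + 1.3²) ≈ 2.2.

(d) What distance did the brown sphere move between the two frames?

2.6

The brown sphere was near (6.5, 4.6) before and (4.7, 6.5) after, so it travelled √(1.8² + 1.9²) ≈ 2.6 units.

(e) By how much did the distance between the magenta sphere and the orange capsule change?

+1.0

The distance was about 3.6 in the first image and 4.6 in the second, so they moved 1.0 units further apart.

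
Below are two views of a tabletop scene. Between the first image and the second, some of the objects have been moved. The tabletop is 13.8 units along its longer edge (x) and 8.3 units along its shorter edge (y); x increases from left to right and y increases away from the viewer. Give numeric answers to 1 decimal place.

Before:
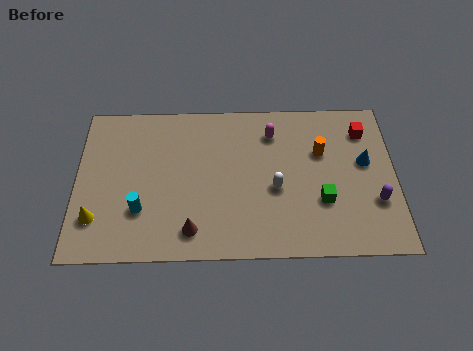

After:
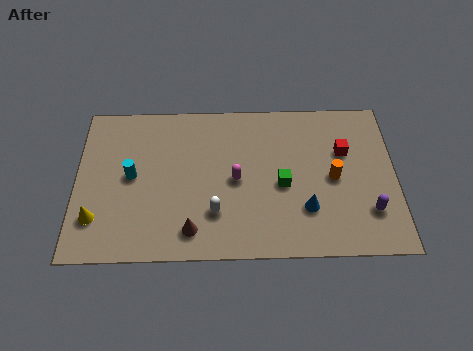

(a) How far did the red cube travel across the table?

1.4

The red cube was near (12.5, 6.5) before and (11.6, 5.4) after, so it travelled √(0.9² + 1.1²) ≈ 1.4 units.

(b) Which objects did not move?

the brown cone and the yellow cone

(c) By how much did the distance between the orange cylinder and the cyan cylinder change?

+0.4

They were about 8.3 units apart before and 8.7 after — 0.4 units further apart.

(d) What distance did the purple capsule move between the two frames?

0.6

The purple capsule moved from about (12.9, 2.7) to (12.6, 2.2), a distance of √(0.3² + 0.5²) ≈ 0.6.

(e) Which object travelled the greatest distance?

the blue cone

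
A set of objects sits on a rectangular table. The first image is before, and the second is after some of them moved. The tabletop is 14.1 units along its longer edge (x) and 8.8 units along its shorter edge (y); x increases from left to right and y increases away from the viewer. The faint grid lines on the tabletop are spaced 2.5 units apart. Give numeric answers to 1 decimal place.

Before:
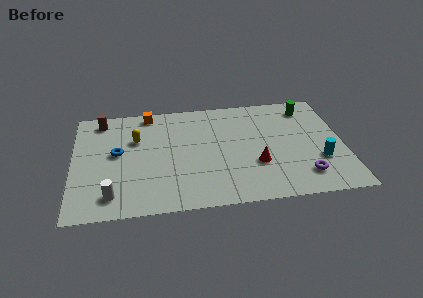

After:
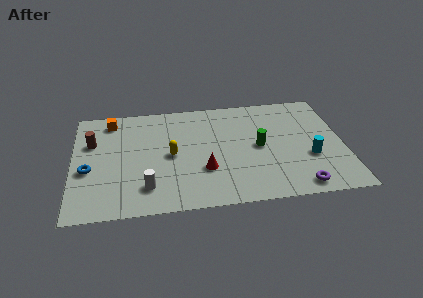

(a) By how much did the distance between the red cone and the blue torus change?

-1.4

Before: roughly 7.4 units apart; after: 6.0. That's 1.4 units closer together.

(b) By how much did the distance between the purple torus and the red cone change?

+2.5

They were about 2.7 units apart before and 5.2 after — 2.5 units further apart.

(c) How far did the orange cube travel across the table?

2.0

From (4.0, 7.9) to (2.0, 7.5), the orange cube covered √(2.0² + 0.4²) ≈ 2.0 units.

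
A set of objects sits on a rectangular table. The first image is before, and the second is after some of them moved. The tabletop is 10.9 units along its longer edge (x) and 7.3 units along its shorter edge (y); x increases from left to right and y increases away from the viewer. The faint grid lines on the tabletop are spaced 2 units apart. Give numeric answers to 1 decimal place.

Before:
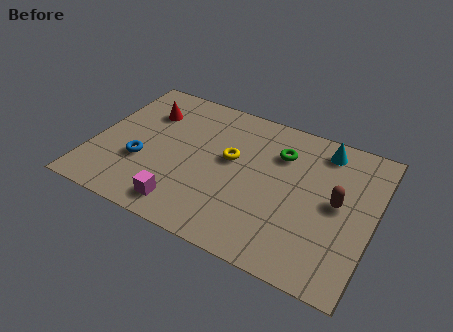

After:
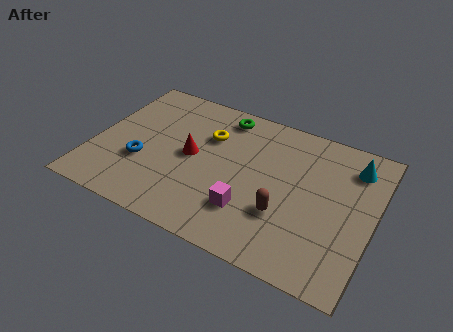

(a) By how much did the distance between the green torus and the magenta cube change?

-0.7

They were about 5.3 units apart before and 4.6 after — 0.7 units closer together.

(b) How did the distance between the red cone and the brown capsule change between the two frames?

-3.8

The distance was about 7.8 in the first image and 4.0 in the second, so they moved 3.8 units closer together.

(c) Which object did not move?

the blue torus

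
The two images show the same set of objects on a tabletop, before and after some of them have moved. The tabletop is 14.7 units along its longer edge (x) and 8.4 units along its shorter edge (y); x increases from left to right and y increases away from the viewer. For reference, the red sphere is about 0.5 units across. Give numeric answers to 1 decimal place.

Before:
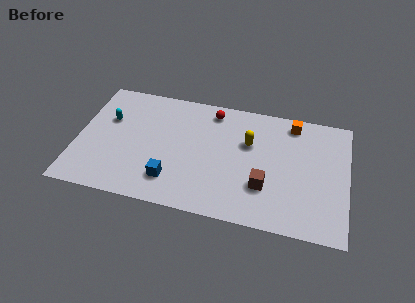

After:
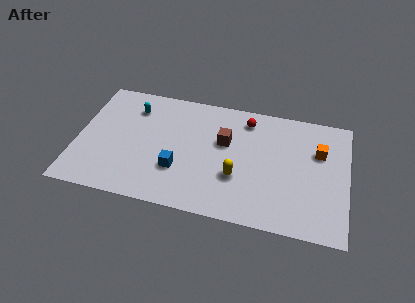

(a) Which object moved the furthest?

the brown cube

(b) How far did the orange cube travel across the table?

2.3

The orange cube moved from about (11.6, 7.3) to (13.1, 5.6), a distance of √(1.5² + 1.7²) ≈ 2.3.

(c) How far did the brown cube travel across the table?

3.5

The brown cube was near (10.3, 2.6) before and (8.0, 5.2) after, so it travelled √(2.3² + 2.6²) ≈ 3.5 units.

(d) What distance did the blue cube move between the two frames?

0.9

The blue cube moved from about (5.3, 1.9) to (5.6, 2.7), a distance of √(0.3² + 0.8²) ≈ 0.9.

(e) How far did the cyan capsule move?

1.7

The cyan capsule moved from about (1.6, 5.4) to (2.9, 6.5), a distance of √(1.3² + 1.1²) ≈ 1.7.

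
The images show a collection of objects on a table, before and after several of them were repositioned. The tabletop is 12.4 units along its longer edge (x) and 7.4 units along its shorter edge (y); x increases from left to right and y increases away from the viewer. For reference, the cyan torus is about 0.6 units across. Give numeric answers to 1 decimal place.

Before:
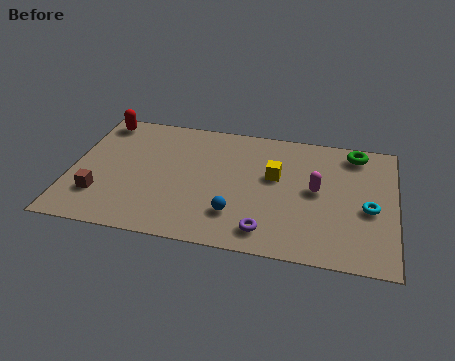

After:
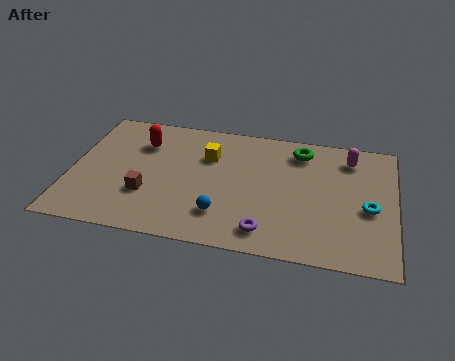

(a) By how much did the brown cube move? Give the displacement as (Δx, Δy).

(1.8, 0.4)

The brown cube was at about (1.2, 2.0) and moved to about (3.0, 2.4).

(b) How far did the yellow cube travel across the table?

2.7

The yellow cube moved from about (7.8, 4.4) to (5.2, 5.1), a distance of √(2.6² + 0.7²) ≈ 2.7.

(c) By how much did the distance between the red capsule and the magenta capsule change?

-0.9

They were about 8.9 units apart before and 8.0 after — 0.9 units closer together.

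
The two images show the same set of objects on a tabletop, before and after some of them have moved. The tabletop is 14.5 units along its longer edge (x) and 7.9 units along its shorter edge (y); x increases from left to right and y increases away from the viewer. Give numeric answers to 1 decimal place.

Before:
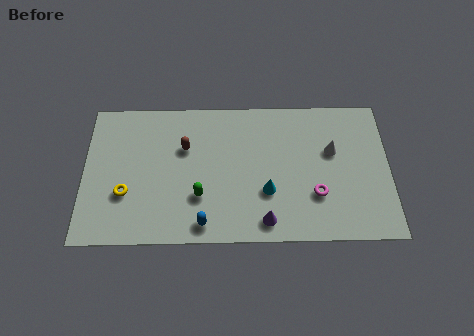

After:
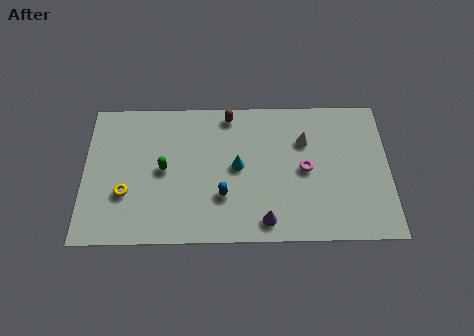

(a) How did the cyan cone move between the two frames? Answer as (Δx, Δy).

(-1.4, 1.4)

From the two frames, the cyan cone sits at roughly (8.7, 2.7) before and (7.3, 4.1) after.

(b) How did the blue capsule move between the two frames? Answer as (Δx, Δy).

(0.9, 1.5)

The blue capsule started near (5.7, 1.0) and ended near (6.6, 2.5).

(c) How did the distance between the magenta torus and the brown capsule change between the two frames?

-2.0

The distance was about 6.8 in the first image and 4.8 in the second, so they moved 2.0 units closer together.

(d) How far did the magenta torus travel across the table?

1.5

The magenta torus moved from about (11.0, 2.5) to (10.5, 3.9), a distance of √(0.5² + 1.4²) ≈ 1.5.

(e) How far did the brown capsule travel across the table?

2.8

From (4.8, 5.2) to (6.9, 7.0), the brown capsule covered √(2.1² + 1.8²) ≈ 2.8 units.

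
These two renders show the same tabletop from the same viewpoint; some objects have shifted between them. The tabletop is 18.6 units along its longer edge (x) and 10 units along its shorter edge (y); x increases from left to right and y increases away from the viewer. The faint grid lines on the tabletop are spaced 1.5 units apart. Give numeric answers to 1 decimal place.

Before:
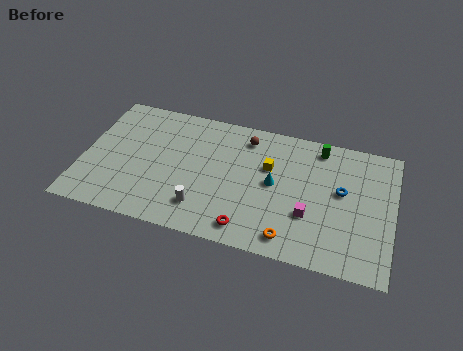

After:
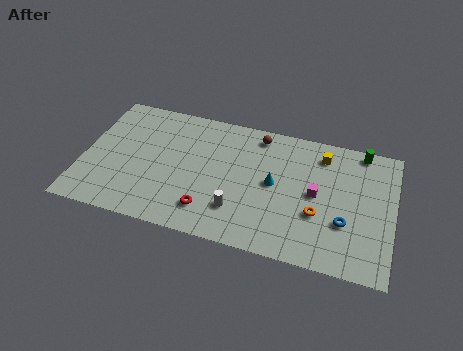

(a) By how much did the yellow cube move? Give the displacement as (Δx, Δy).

(3.1, 1.8)

The yellow cube was at about (11.1, 6.4) and moved to about (14.2, 8.2).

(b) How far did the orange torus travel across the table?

2.7

The orange torus was near (12.7, 1.4) before and (14.2, 3.6) after, so it travelled √(1.5² + 2.2²) ≈ 2.7 units.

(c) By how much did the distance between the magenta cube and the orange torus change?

-0.7

Before: roughly 2.2 units apart; after: 1.5. That's 0.7 units closer together.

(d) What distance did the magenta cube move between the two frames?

1.7

The magenta cube was near (13.7, 3.4) before and (14.0, 5.1) after, so it travelled √(0.3² + 1.7²) ≈ 1.7 units.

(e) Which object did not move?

the cyan cone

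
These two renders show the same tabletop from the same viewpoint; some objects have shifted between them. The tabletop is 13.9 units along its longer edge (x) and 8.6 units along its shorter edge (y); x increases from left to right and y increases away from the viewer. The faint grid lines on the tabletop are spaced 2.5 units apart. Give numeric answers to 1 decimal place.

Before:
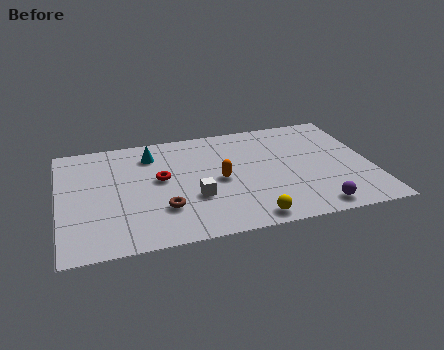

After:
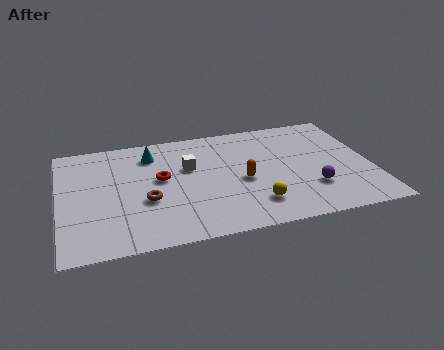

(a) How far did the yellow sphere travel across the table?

1.0

The yellow sphere was near (8.2, 0.9) before and (8.5, 1.9) after, so it travelled √(0.3² + 1.0²) ≈ 1.0 units.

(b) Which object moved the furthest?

the white cube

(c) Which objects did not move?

the red torus and the cyan cone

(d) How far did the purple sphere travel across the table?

1.5

From (11.1, 1.0) to (11.1, 2.5), the purple sphere covered √(0.0² + 1.5²) ≈ 1.5 units.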